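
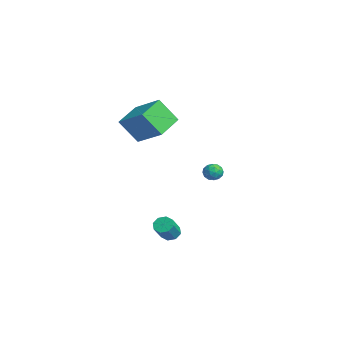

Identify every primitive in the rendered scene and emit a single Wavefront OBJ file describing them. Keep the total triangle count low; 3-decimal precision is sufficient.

v -2.762 1.058 2.756
v -3.137 0.017 4.3
v -1.164 2.041 3.806
v -1.539 1 5.35
v -1.541 -0.28 2.15
v -1.916 -1.321 3.694
v 0.057 0.703 3.2
v -0.318 -0.338 4.744
v -0.536 3.583 0.17
v -0.209 4.117 0.35
v 0.069 3.503 -0.69
v 0.396 4.037 -0.51
v 0.459 3.486 -0.168
v 0.085 3.535 0.364
v -0.225 4.085 -0.704
v -0.599 4.134 -0.172
v -0.017 4.427 -0.19
v 0.406 4.057 0.141
v -0.546 3.563 -0.481
v -0.123 3.193 -0.15
v -0.425 3.857 0.336
v 0.285 3.763 -0.676
v 0.322 3.439 -0.475
v 0.515 3.753 -0.369
v -0.253 3.515 0.344
v -0.061 3.829 0.45
v 0.332 3.458 0.145
v -0.079 3.791 -0.79
v 0.113 4.105 -0.684
v -0.655 3.867 0.029
v -0.462 4.181 0.135
v -0.472 4.162 -0.485
v -0.12 4.353 0.124
v 0.235 4.307 -0.382
v -0.13 4.334 -0.495
v -0.349 4.363 -0.183
v 0.128 4.136 0.319
v 0.483 4.089 -0.187
v 0.52 3.765 0.014
v 0.301 3.794 0.327
v 0.241 4.318 0.001
v -0.623 3.531 -0.153
v -0.268 3.484 -0.659
v -0.441 3.826 -0.667
v -0.66 3.855 -0.354
v -0.375 3.313 0.042
v -0.02 3.267 -0.464
v 0.209 3.257 -0.157
v -0.01 3.286 0.155
v -0.381 3.302 -0.341
v 1.894 0.699 -3.817
v 2.419 0.857 -4.127
v 3.251 0.198 -3.053
v 2.726 0.041 -2.743
v 2.282 1.196 -3.813
v 3.114 0.537 -2.739
v 1.918 1.244 -3.501
v 2.749 0.585 -2.427
v 1.539 0.973 -3.374
v 2.371 0.314 -2.3
v 1.369 0.542 -3.507
v 2.201 -0.117 -2.433
v 1.506 0.203 -3.821
v 2.338 -0.456 -2.747
v 1.871 0.155 -4.133
v 2.702 -0.504 -3.059
v 2.249 0.426 -4.26
v 3.081 -0.233 -3.186
f 2 4 1
f 5 2 1
f 1 4 3
f 3 5 1
f 2 8 4
f 6 2 5
f 6 8 2
f 4 8 3
f 7 5 3
f 3 8 7
f 7 6 5
f 8 6 7
f 9 46 25
f 46 20 49
f 25 49 14
f 46 49 25
f 9 25 21
f 25 14 26
f 21 26 10
f 25 26 21
f 9 21 30
f 21 10 31
f 30 31 16
f 21 31 30
f 9 30 42
f 30 16 45
f 42 45 19
f 30 45 42
f 9 42 46
f 42 19 50
f 46 50 20
f 42 50 46
f 10 26 37
f 26 14 40
f 37 40 18
f 26 40 37
f 14 49 27
f 49 20 48
f 27 48 13
f 49 48 27
f 20 50 47
f 50 19 43
f 47 43 11
f 50 43 47
f 19 45 44
f 45 16 32
f 44 32 15
f 45 32 44
f 16 31 36
f 31 10 33
f 36 33 17
f 31 33 36
f 12 38 24
f 38 18 39
f 24 39 13
f 38 39 24
f 12 24 22
f 24 13 23
f 22 23 11
f 24 23 22
f 12 22 29
f 22 11 28
f 29 28 15
f 22 28 29
f 12 29 34
f 29 15 35
f 34 35 17
f 29 35 34
f 12 34 38
f 34 17 41
f 38 41 18
f 34 41 38
f 13 39 27
f 39 18 40
f 27 40 14
f 39 40 27
f 11 23 47
f 23 13 48
f 47 48 20
f 23 48 47
f 15 28 44
f 28 11 43
f 44 43 19
f 28 43 44
f 17 35 36
f 35 15 32
f 36 32 16
f 35 32 36
f 18 41 37
f 41 17 33
f 37 33 10
f 41 33 37
f 52 51 55
f 52 55 53
f 53 55 56
f 53 56 54
f 55 51 57
f 55 57 56
f 56 57 58
f 56 58 54
f 57 51 59
f 57 59 58
f 58 59 60
f 58 60 54
f 59 51 61
f 59 61 60
f 60 61 62
f 60 62 54
f 61 51 63
f 61 63 62
f 62 63 64
f 62 64 54
f 63 51 65
f 63 65 64
f 64 65 66
f 64 66 54
f 65 51 67
f 65 67 66
f 66 67 68
f 66 68 54
f 67 51 52
f 67 52 68
f 68 52 53
f 68 53 54



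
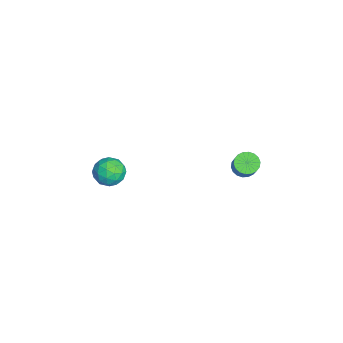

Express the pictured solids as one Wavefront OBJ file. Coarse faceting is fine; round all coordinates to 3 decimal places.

v -1.472 3.653 -2.999
v -0.907 3.544 -3.433
v 0.016 3.638 -2.254
v -0.548 3.747 -1.821
v -0.938 3.863 -3.434
v -0.014 3.957 -2.256
v -1.074 4.14 -3.35
v -0.151 4.234 -2.171
v -1.289 4.321 -3.196
v -0.366 4.415 -2.017
v -1.54 4.37 -3.003
v -0.617 4.464 -1.824
v -1.778 4.277 -2.809
v -0.854 4.37 -1.63
v -1.955 4.06 -2.653
v -1.032 4.153 -1.475
v -2.036 3.762 -2.566
v -1.113 3.856 -1.387
v -2.006 3.443 -2.564
v -1.082 3.537 -1.386
v -1.869 3.166 -2.649
v -0.946 3.26 -1.47
v -1.654 2.985 -2.803
v -0.731 3.079 -1.624
v -1.403 2.936 -2.996
v -0.48 3.03 -1.817
v -1.166 3.03 -3.19
v -0.242 3.123 -2.011
v -0.988 3.247 -3.345
v -0.065 3.34 -2.167
v -1.35 -3.147 -2.441
v -0.781 -3.136 -3.236
v -0.359 -4.164 -1.744
v 0.21 -4.153 -2.539
v 0.146 -3.358 -1.973
v -0.467 -2.73 -2.404
v -0.673 -4.57 -2.576
v -1.286 -3.942 -3.007
v -0.362 -4.016 -3.319
v 0.144 -3.267 -2.947
v -1.284 -4.033 -2.033
v -0.778 -3.284 -1.661
v -1.153 -3.052 -2.9
v 0.013 -4.248 -2.08
v -0.025 -3.78 -1.748
v 0.31 -3.774 -2.215
v -0.968 -2.813 -2.411
v -0.633 -2.807 -2.878
v -0.088 -2.938 -2.136
v -0.507 -4.493 -2.102
v -0.172 -4.487 -2.569
v -1.45 -3.526 -2.765
v -1.115 -3.52 -3.232
v -1.052 -4.362 -2.844
v -0.572 -3.563 -3.416
v 0.011 -4.161 -3.006
v -0.509 -4.406 -3.028
v -0.869 -4.037 -3.281
v -0.274 -3.123 -3.197
v 0.308 -3.721 -2.787
v 0.271 -3.254 -2.455
v -0.09 -2.884 -2.708
v -0.028 -3.64 -3.246
v -1.448 -3.579 -2.193
v -0.866 -4.177 -1.783
v -1.05 -4.416 -2.272
v -1.411 -4.046 -2.525
v -1.151 -3.139 -1.974
v -0.568 -3.737 -1.564
v -0.271 -3.263 -1.699
v -0.631 -2.894 -1.952
v -1.112 -3.66 -1.734
f 2 1 5
f 2 5 3
f 3 5 6
f 3 6 4
f 5 1 7
f 5 7 6
f 6 7 8
f 6 8 4
f 7 1 9
f 7 9 8
f 8 9 10
f 8 10 4
f 9 1 11
f 9 11 10
f 10 11 12
f 10 12 4
f 11 1 13
f 11 13 12
f 12 13 14
f 12 14 4
f 13 1 15
f 13 15 14
f 14 15 16
f 14 16 4
f 15 1 17
f 15 17 16
f 16 17 18
f 16 18 4
f 17 1 19
f 17 19 18
f 18 19 20
f 18 20 4
f 19 1 21
f 19 21 20
f 20 21 22
f 20 22 4
f 21 1 23
f 21 23 22
f 22 23 24
f 22 24 4
f 23 1 25
f 23 25 24
f 24 25 26
f 24 26 4
f 25 1 27
f 25 27 26
f 26 27 28
f 26 28 4
f 27 1 29
f 27 29 28
f 28 29 30
f 28 30 4
f 29 1 2
f 29 2 30
f 30 2 3
f 30 3 4
f 31 68 47
f 68 42 71
f 47 71 36
f 68 71 47
f 31 47 43
f 47 36 48
f 43 48 32
f 47 48 43
f 31 43 52
f 43 32 53
f 52 53 38
f 43 53 52
f 31 52 64
f 52 38 67
f 64 67 41
f 52 67 64
f 31 64 68
f 64 41 72
f 68 72 42
f 64 72 68
f 32 48 59
f 48 36 62
f 59 62 40
f 48 62 59
f 36 71 49
f 71 42 70
f 49 70 35
f 71 70 49
f 42 72 69
f 72 41 65
f 69 65 33
f 72 65 69
f 41 67 66
f 67 38 54
f 66 54 37
f 67 54 66
f 38 53 58
f 53 32 55
f 58 55 39
f 53 55 58
f 34 60 46
f 60 40 61
f 46 61 35
f 60 61 46
f 34 46 44
f 46 35 45
f 44 45 33
f 46 45 44
f 34 44 51
f 44 33 50
f 51 50 37
f 44 50 51
f 34 51 56
f 51 37 57
f 56 57 39
f 51 57 56
f 34 56 60
f 56 39 63
f 60 63 40
f 56 63 60
f 35 61 49
f 61 40 62
f 49 62 36
f 61 62 49
f 33 45 69
f 45 35 70
f 69 70 42
f 45 70 69
f 37 50 66
f 50 33 65
f 66 65 41
f 50 65 66
f 39 57 58
f 57 37 54
f 58 54 38
f 57 54 58
f 40 63 59
f 63 39 55
f 59 55 32
f 63 55 59



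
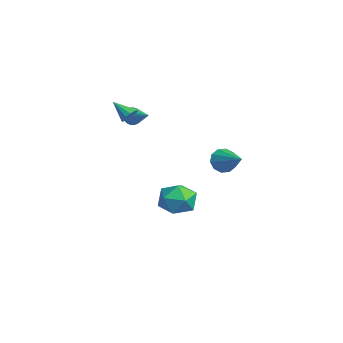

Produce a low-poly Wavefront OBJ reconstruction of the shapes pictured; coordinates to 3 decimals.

v 1.79 1.816 0.422
v 2.165 1.57 -0.289
v 3.47 2.304 1.138
v 2.04 2.072 -0.338
v 1.819 2.476 -0.097
v 1.588 2.627 0.343
v 1.434 2.469 0.812
v 1.416 2.061 1.133
v 1.541 1.559 1.182
v 1.761 1.156 0.941
v 1.992 1.004 0.502
v 2.146 1.163 0.032
v -0.585 -2.726 3.302
v -0.273 -3.194 3.162
v -1.335 -3.474 4.138
v -0.124 -3.058 3.419
v -0.121 -2.816 3.638
v -0.265 -2.545 3.751
v -0.511 -2.332 3.721
v -0.78 -2.243 3.559
v -0.987 -2.308 3.314
v -1.067 -2.506 3.066
v -0.993 -2.773 2.893
v -0.79 -3.025 2.85
v -0.521 -3.182 2.95
v -2.345 -2.161 2.603
v -2.066 -2.359 2.074
v -1.035 -1.579 3.077
v -2.148 -2.12 2.006
v -2.264 -1.887 2.042
v -2.394 -1.703 2.174
v -2.516 -1.597 2.381
v -2.608 -1.589 2.626
v -2.654 -1.68 2.867
v -2.648 -1.855 3.063
v -2.588 -2.082 3.179
v -2.487 -2.323 3.195
v -2.361 -2.536 3.11
v -2.233 -2.684 2.936
v -2.123 -2.742 2.705
v -2.053 -2.7 2.457
v -2.032 -2.564 2.233
v -1.377 1.225 -3.233
v -0.511 0.35 -3.388
v -2.749 0.01 -4.052
v -1.883 -0.865 -4.207
v -2.267 -0.567 -3.065
v -1.419 0.184 -2.559
v -1.841 0.176 -4.881
v -0.993 0.927 -4.375
v -0.797 -0.298 -4.406
v -1.061 -0.757 -3.284
v -2.199 1.117 -4.156
v -2.463 0.658 -3.034
f 2 1 4
f 2 4 3
f 4 1 5
f 4 5 3
f 5 1 6
f 5 6 3
f 6 1 7
f 6 7 3
f 7 1 8
f 7 8 3
f 8 1 9
f 8 9 3
f 9 1 10
f 9 10 3
f 10 1 11
f 10 11 3
f 11 1 12
f 11 12 3
f 12 1 2
f 12 2 3
f 14 13 16
f 14 16 15
f 16 13 17
f 16 17 15
f 17 13 18
f 17 18 15
f 18 13 19
f 18 19 15
f 19 13 20
f 19 20 15
f 20 13 21
f 20 21 15
f 21 13 22
f 21 22 15
f 22 13 23
f 22 23 15
f 23 13 24
f 23 24 15
f 24 13 25
f 24 25 15
f 25 13 14
f 25 14 15
f 27 26 29
f 27 29 28
f 29 26 30
f 29 30 28
f 30 26 31
f 30 31 28
f 31 26 32
f 31 32 28
f 32 26 33
f 32 33 28
f 33 26 34
f 33 34 28
f 34 26 35
f 34 35 28
f 35 26 36
f 35 36 28
f 36 26 37
f 36 37 28
f 37 26 38
f 37 38 28
f 38 26 39
f 38 39 28
f 39 26 40
f 39 40 28
f 40 26 41
f 40 41 28
f 41 26 42
f 41 42 28
f 42 26 27
f 42 27 28
f 43 54 48
f 43 48 44
f 43 44 50
f 43 50 53
f 43 53 54
f 44 48 52
f 48 54 47
f 54 53 45
f 53 50 49
f 50 44 51
f 46 52 47
f 46 47 45
f 46 45 49
f 46 49 51
f 46 51 52
f 47 52 48
f 45 47 54
f 49 45 53
f 51 49 50
f 52 51 44



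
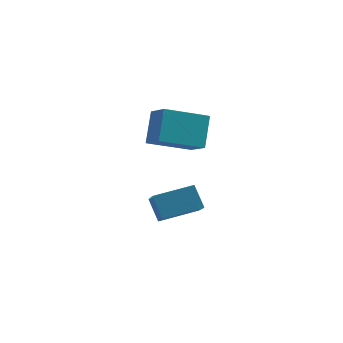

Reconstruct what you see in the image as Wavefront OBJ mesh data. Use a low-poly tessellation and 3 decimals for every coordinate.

v -2.012 -1.163 3.705
v -2.079 -0.365 4.949
v -2.745 -0.436 3.199
v -2.812 0.362 4.443
v -0.628 -0.162 3.137
v -0.695 0.636 4.381
v -1.361 0.565 2.631
v -1.428 1.363 3.875
v -3.005 0.603 -0.155
v -2.307 -1.013 0.855
v -1.702 1.408 0.232
v -1.003 -0.208 1.242
v -2.517 0.248 -1.062
v -1.818 -1.368 -0.052
v -1.213 1.053 -0.675
v -0.515 -0.563 0.335
f 2 4 1
f 5 2 1
f 1 4 3
f 3 5 1
f 2 8 4
f 6 2 5
f 6 8 2
f 4 8 3
f 7 5 3
f 3 8 7
f 7 6 5
f 8 6 7
f 10 12 9
f 13 10 9
f 9 12 11
f 11 13 9
f 10 16 12
f 14 10 13
f 14 16 10
f 12 16 11
f 15 13 11
f 11 16 15
f 15 14 13
f 16 14 15



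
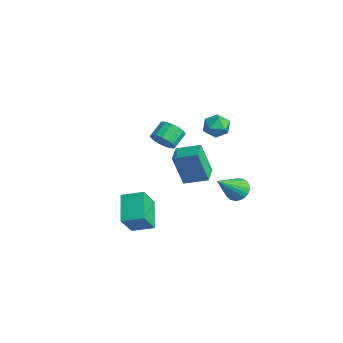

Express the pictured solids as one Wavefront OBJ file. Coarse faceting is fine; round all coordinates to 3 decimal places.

v 3.099 -0.899 -1.494
v 2.766 -1.404 0.391
v 2.15 -0.215 -1.478
v 1.817 -0.719 0.407
v 3.883 0.179 -1.067
v 3.55 -0.325 0.818
v 2.934 0.864 -1.051
v 2.601 0.359 0.834
v 2.594 2.576 -3.36
v 3.341 2.636 -3.536
v 3.046 1.084 -1.94
v 3.311 2.85 -3.301
v 3.157 3.018 -3.076
v 2.905 3.109 -2.9
v 2.6 3.108 -2.804
v 2.293 3.015 -2.804
v 2.039 2.847 -2.9
v 1.881 2.631 -3.076
v 1.845 2.406 -3.301
v 1.94 2.211 -3.537
v 2.147 2.078 -3.742
v 2.432 2.032 -3.881
v 2.745 2.08 -3.93
v 3.031 2.214 -3.88
v 3.242 2.41 -3.741
v 3.224 -3.96 -4.177
v 3.673 -4.769 -2.871
v 1.784 -3.291 -3.267
v 2.232 -4.1 -1.962
v 3.928 -2.96 -3.798
v 4.376 -3.769 -2.493
v 2.487 -2.291 -2.889
v 2.936 -3.1 -1.583
v -0.885 -0.195 -0.8
v -0.273 0.273 -1.016
v -0.703 1.103 -0.437
v -1.315 0.635 -0.22
v -0.56 0.329 -1.309
v -0.99 1.159 -0.73
v -0.934 0.244 -1.466
v -1.364 1.075 -0.887
v -1.295 0.042 -1.444
v -1.725 0.873 -0.865
v -1.546 -0.223 -1.25
v -1.976 0.607 -0.67
v -1.62 -0.482 -0.935
v -2.05 0.349 -0.355
v -1.497 -0.663 -0.583
v -1.927 0.167 -0.004
v -1.21 -0.719 -0.29
v -1.64 0.111 0.289
v -0.836 -0.635 -0.133
v -1.266 0.196 0.446
v -0.475 -0.433 -0.155
v -0.905 0.398 0.424
v -0.224 -0.167 -0.35
v -0.654 0.663 0.23
v -0.15 0.091 -0.665
v -0.58 0.922 -0.085
v -2.047 4.1 -1.231
v -1.233 3.982 -1.487
v -1.987 2.918 -0.493
v -1.173 2.8 -0.749
v -1.366 3.442 -0.207
v -1.403 4.173 -0.663
v -1.817 2.727 -1.317
v -1.854 3.458 -1.773
v -1.09 3.133 -1.54
v -0.811 3.575 -0.854
v -2.409 3.325 -1.126
v -2.13 3.767 -0.44
f 2 4 1
f 5 2 1
f 1 4 3
f 3 5 1
f 2 8 4
f 6 2 5
f 6 8 2
f 4 8 3
f 7 5 3
f 3 8 7
f 7 6 5
f 8 6 7
f 10 9 12
f 10 12 11
f 12 9 13
f 12 13 11
f 13 9 14
f 13 14 11
f 14 9 15
f 14 15 11
f 15 9 16
f 15 16 11
f 16 9 17
f 16 17 11
f 17 9 18
f 17 18 11
f 18 9 19
f 18 19 11
f 19 9 20
f 19 20 11
f 20 9 21
f 20 21 11
f 21 9 22
f 21 22 11
f 22 9 23
f 22 23 11
f 23 9 24
f 23 24 11
f 24 9 25
f 24 25 11
f 25 9 10
f 25 10 11
f 27 29 26
f 30 27 26
f 26 29 28
f 28 30 26
f 27 33 29
f 31 27 30
f 31 33 27
f 29 33 28
f 32 30 28
f 28 33 32
f 32 31 30
f 33 31 32
f 35 34 38
f 35 38 36
f 36 38 39
f 36 39 37
f 38 34 40
f 38 40 39
f 39 40 41
f 39 41 37
f 40 34 42
f 40 42 41
f 41 42 43
f 41 43 37
f 42 34 44
f 42 44 43
f 43 44 45
f 43 45 37
f 44 34 46
f 44 46 45
f 45 46 47
f 45 47 37
f 46 34 48
f 46 48 47
f 47 48 49
f 47 49 37
f 48 34 50
f 48 50 49
f 49 50 51
f 49 51 37
f 50 34 52
f 50 52 51
f 51 52 53
f 51 53 37
f 52 34 54
f 52 54 53
f 53 54 55
f 53 55 37
f 54 34 56
f 54 56 55
f 55 56 57
f 55 57 37
f 56 34 58
f 56 58 57
f 57 58 59
f 57 59 37
f 58 34 35
f 58 35 59
f 59 35 36
f 59 36 37
f 60 71 65
f 60 65 61
f 60 61 67
f 60 67 70
f 60 70 71
f 61 65 69
f 65 71 64
f 71 70 62
f 70 67 66
f 67 61 68
f 63 69 64
f 63 64 62
f 63 62 66
f 63 66 68
f 63 68 69
f 64 69 65
f 62 64 71
f 66 62 70
f 68 66 67
f 69 68 61



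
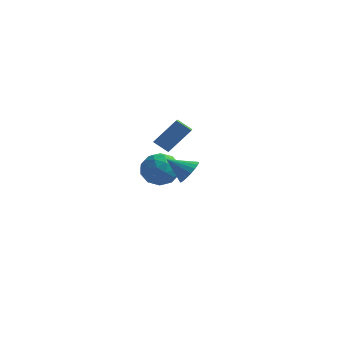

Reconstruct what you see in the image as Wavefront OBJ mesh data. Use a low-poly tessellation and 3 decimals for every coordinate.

v 3.203 -3.69 0.304
v 3.665 -3.755 0.916
v 2.137 -3.99 1.076
v 3.576 -3.424 0.922
v 3.414 -3.146 0.806
v 3.21 -2.976 0.59
v 3.004 -2.947 0.317
v 2.838 -3.065 0.042
v 2.744 -3.308 -0.182
v 2.741 -3.626 -0.309
v 2.83 -3.957 -0.315
v 2.992 -4.235 -0.198
v 3.196 -4.405 0.018
v 3.402 -4.434 0.291
v 3.568 -4.316 0.566
v 3.662 -4.073 0.789
v -1.006 3.028 -1.736
v -0.357 1.495 -1.107
v -1.814 2.932 -1.139
v -1.165 1.399 -0.509
v -0.135 3.941 -0.411
v 0.514 2.408 0.219
v -0.943 3.845 0.187
v -0.294 2.312 0.816
v -0.866 2.479 -1.944
v -0.065 2.244 -2.682
v -1.655 0.896 -2.298
v -0.854 0.661 -3.036
v -0.617 0.692 -1.947
v -0.129 1.67 -1.729
v -1.591 1.47 -3.251
v -1.103 2.448 -3.033
v -0.513 1.62 -3.49
v 0.089 1.14 -2.684
v -1.809 2 -2.296
v -1.207 1.52 -1.49
v -0.396 2.5 -2.282
v -1.324 0.64 -2.698
v -1.185 0.658 -2.058
v -0.714 0.52 -2.492
v -0.434 2.163 -1.722
v 0.037 2.025 -2.156
v -0.288 1.113 -1.724
v -1.757 1.115 -2.824
v -1.286 0.977 -3.258
v -1.006 2.62 -2.488
v -0.535 2.482 -2.922
v -1.432 2.027 -3.256
v -0.188 1.996 -3.191
v -0.652 1.066 -3.399
v -1.085 1.541 -3.525
v -0.798 2.115 -3.397
v 0.165 1.713 -2.717
v -0.299 0.783 -2.925
v -0.159 0.801 -2.285
v 0.127 1.376 -2.157
v -0.098 1.347 -3.192
v -1.421 2.357 -2.055
v -1.885 1.427 -2.263
v -1.847 1.764 -2.823
v -1.561 2.339 -2.695
v -1.068 2.074 -1.581
v -1.532 1.144 -1.789
v -0.922 1.025 -1.583
v -0.635 1.599 -1.455
v -1.622 1.793 -1.788
f 2 1 4
f 2 4 3
f 4 1 5
f 4 5 3
f 5 1 6
f 5 6 3
f 6 1 7
f 6 7 3
f 7 1 8
f 7 8 3
f 8 1 9
f 8 9 3
f 9 1 10
f 9 10 3
f 10 1 11
f 10 11 3
f 11 1 12
f 11 12 3
f 12 1 13
f 12 13 3
f 13 1 14
f 13 14 3
f 14 1 15
f 14 15 3
f 15 1 16
f 15 16 3
f 16 1 2
f 16 2 3
f 18 20 17
f 21 18 17
f 17 20 19
f 19 21 17
f 18 24 20
f 22 18 21
f 22 24 18
f 20 24 19
f 23 21 19
f 19 24 23
f 23 22 21
f 24 22 23
f 25 62 41
f 62 36 65
f 41 65 30
f 62 65 41
f 25 41 37
f 41 30 42
f 37 42 26
f 41 42 37
f 25 37 46
f 37 26 47
f 46 47 32
f 37 47 46
f 25 46 58
f 46 32 61
f 58 61 35
f 46 61 58
f 25 58 62
f 58 35 66
f 62 66 36
f 58 66 62
f 26 42 53
f 42 30 56
f 53 56 34
f 42 56 53
f 30 65 43
f 65 36 64
f 43 64 29
f 65 64 43
f 36 66 63
f 66 35 59
f 63 59 27
f 66 59 63
f 35 61 60
f 61 32 48
f 60 48 31
f 61 48 60
f 32 47 52
f 47 26 49
f 52 49 33
f 47 49 52
f 28 54 40
f 54 34 55
f 40 55 29
f 54 55 40
f 28 40 38
f 40 29 39
f 38 39 27
f 40 39 38
f 28 38 45
f 38 27 44
f 45 44 31
f 38 44 45
f 28 45 50
f 45 31 51
f 50 51 33
f 45 51 50
f 28 50 54
f 50 33 57
f 54 57 34
f 50 57 54
f 29 55 43
f 55 34 56
f 43 56 30
f 55 56 43
f 27 39 63
f 39 29 64
f 63 64 36
f 39 64 63
f 31 44 60
f 44 27 59
f 60 59 35
f 44 59 60
f 33 51 52
f 51 31 48
f 52 48 32
f 51 48 52
f 34 57 53
f 57 33 49
f 53 49 26
f 57 49 53



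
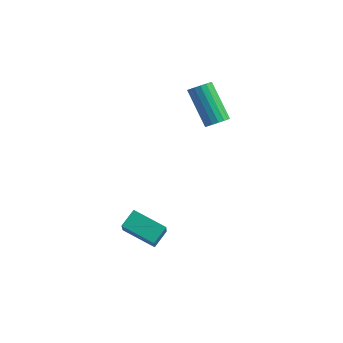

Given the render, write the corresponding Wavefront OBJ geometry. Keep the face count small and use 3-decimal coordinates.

v 3.726 1.091 0.279
v 4.134 1.488 0.469
v 2.782 2.146 1.992
v 2.374 1.749 1.801
v 3.983 1.633 0.272
v 2.631 2.291 1.795
v 3.773 1.654 0.077
v 2.421 2.312 1.6
v 3.553 1.546 -0.072
v 2.201 2.204 1.451
v 3.372 1.334 -0.141
v 2.02 1.992 1.382
v 3.272 1.066 -0.113
v 1.92 1.724 1.41
v 3.276 0.804 0.004
v 1.925 1.462 1.527
v 3.384 0.608 0.184
v 2.032 1.265 1.707
v 3.569 0.522 0.385
v 2.217 1.18 1.908
v 3.791 0.567 0.563
v 2.439 1.224 2.086
v 3.997 0.732 0.675
v 2.646 1.389 2.198
v 4.142 0.979 0.696
v 2.79 1.637 2.219
v 4.191 1.252 0.622
v 2.839 1.91 2.145
v 1.768 -3.719 -4.662
v 2.372 -4.701 -3.241
v 1.872 -2.897 -4.138
v 2.476 -3.879 -2.717
v 3.344 -3.561 -5.223
v 3.948 -4.543 -3.802
v 3.448 -2.739 -4.699
v 4.052 -3.721 -3.278
f 2 1 5
f 2 5 3
f 3 5 6
f 3 6 4
f 5 1 7
f 5 7 6
f 6 7 8
f 6 8 4
f 7 1 9
f 7 9 8
f 8 9 10
f 8 10 4
f 9 1 11
f 9 11 10
f 10 11 12
f 10 12 4
f 11 1 13
f 11 13 12
f 12 13 14
f 12 14 4
f 13 1 15
f 13 15 14
f 14 15 16
f 14 16 4
f 15 1 17
f 15 17 16
f 16 17 18
f 16 18 4
f 17 1 19
f 17 19 18
f 18 19 20
f 18 20 4
f 19 1 21
f 19 21 20
f 20 21 22
f 20 22 4
f 21 1 23
f 21 23 22
f 22 23 24
f 22 24 4
f 23 1 25
f 23 25 24
f 24 25 26
f 24 26 4
f 25 1 27
f 25 27 26
f 26 27 28
f 26 28 4
f 27 1 2
f 27 2 28
f 28 2 3
f 28 3 4
f 30 32 29
f 33 30 29
f 29 32 31
f 31 33 29
f 30 36 32
f 34 30 33
f 34 36 30
f 32 36 31
f 35 33 31
f 31 36 35
f 35 34 33
f 36 34 35



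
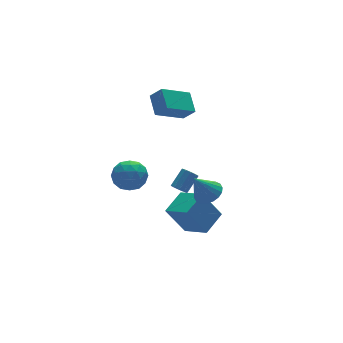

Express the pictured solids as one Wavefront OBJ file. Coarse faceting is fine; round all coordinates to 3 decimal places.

v -0.24 3.279 1.391
v 0.208 2.665 2.2
v 0.13 4.545 2.146
v 0.577 3.931 2.955
v 1.683 3.329 0.365
v 2.13 2.715 1.174
v 2.052 4.595 1.12
v 2.5 3.981 1.929
v -2.008 -2.536 -0.569
v -1.74 -2.981 -0.674
v -0.825 -2.63 0.164
v -1.092 -2.184 0.269
v -1.638 -2.75 -0.883
v -0.723 -2.398 -0.045
v -1.677 -2.437 -0.971
v -0.762 -2.086 -0.133
v -1.842 -2.162 -0.906
v -0.927 -1.81 -0.068
v -2.071 -2.029 -0.712
v -1.155 -1.678 0.126
v -2.275 -2.09 -0.464
v -1.36 -1.739 0.374
v -2.377 -2.322 -0.255
v -1.462 -1.97 0.583
v -2.338 -2.634 -0.167
v -1.423 -2.283 0.671
v -2.173 -2.91 -0.232
v -1.258 -2.558 0.606
v -1.945 -3.042 -0.426
v -1.029 -2.691 0.412
v -2.532 -1.915 -2.657
v -2.042 -3.465 -1.909
v -1.131 -1.21 -2.116
v -0.64 -2.76 -1.368
v -1.58 -2.46 -4.412
v -1.089 -4.01 -3.664
v -0.178 -1.755 -3.871
v 0.312 -3.305 -3.123
v -1.026 -4.03 -0.217
v -0.356 -4.416 0.201
v -1.914 -3.95 1.277
v -0.27 -4.035 0.232
v -0.334 -3.653 0.173
v -0.535 -3.346 0.038
v -0.834 -3.174 -0.149
v -1.171 -3.172 -0.349
v -1.479 -3.34 -0.523
v -1.697 -3.644 -0.636
v -1.783 -4.025 -0.667
v -1.719 -4.407 -0.608
v -1.518 -4.714 -0.472
v -1.219 -4.886 -0.286
v -0.882 -4.888 -0.086
v -0.574 -4.72 0.088
v -4.014 1.392 -1.955
v -3.239 2.179 -1.803
v -2.941 0.181 -1.157
v -2.166 0.968 -1.005
v -3.123 1.01 -0.434
v -3.786 1.758 -0.927
v -2.394 0.602 -2.033
v -3.057 1.35 -2.526
v -2.238 1.69 -1.851
v -2.688 1.943 -0.863
v -3.492 0.417 -2.097
v -3.942 0.67 -1.109
v -3.72 1.892 -1.949
v -2.46 0.468 -1.011
v -3.022 0.493 -0.676
v -2.566 0.955 -0.586
v -4.042 1.644 -1.434
v -3.586 2.107 -1.345
v -3.518 1.42 -0.54
v -2.594 0.253 -1.615
v -2.138 0.716 -1.526
v -3.614 1.405 -2.374
v -3.158 1.867 -2.284
v -2.662 0.94 -2.42
v -2.677 2.067 -1.888
v -2.046 1.355 -1.419
v -2.18 1.14 -2.023
v -2.57 1.58 -2.313
v -2.941 2.215 -1.307
v -2.311 1.504 -0.838
v -2.873 1.528 -0.503
v -3.263 1.968 -0.792
v -2.353 1.928 -1.335
v -3.869 0.856 -2.122
v -3.239 0.145 -1.653
v -2.917 0.392 -2.168
v -3.307 0.832 -2.457
v -4.134 1.005 -1.541
v -3.503 0.293 -1.072
v -3.61 0.78 -0.647
v -4 1.22 -0.937
v -3.827 0.432 -1.625
f 2 4 1
f 5 2 1
f 1 4 3
f 3 5 1
f 2 8 4
f 6 2 5
f 6 8 2
f 4 8 3
f 7 5 3
f 3 8 7
f 7 6 5
f 8 6 7
f 10 9 13
f 10 13 11
f 11 13 14
f 11 14 12
f 13 9 15
f 13 15 14
f 14 15 16
f 14 16 12
f 15 9 17
f 15 17 16
f 16 17 18
f 16 18 12
f 17 9 19
f 17 19 18
f 18 19 20
f 18 20 12
f 19 9 21
f 19 21 20
f 20 21 22
f 20 22 12
f 21 9 23
f 21 23 22
f 22 23 24
f 22 24 12
f 23 9 25
f 23 25 24
f 24 25 26
f 24 26 12
f 25 9 27
f 25 27 26
f 26 27 28
f 26 28 12
f 27 9 29
f 27 29 28
f 28 29 30
f 28 30 12
f 29 9 10
f 29 10 30
f 30 10 11
f 30 11 12
f 32 34 31
f 35 32 31
f 31 34 33
f 33 35 31
f 32 38 34
f 36 32 35
f 36 38 32
f 34 38 33
f 37 35 33
f 33 38 37
f 37 36 35
f 38 36 37
f 40 39 42
f 40 42 41
f 42 39 43
f 42 43 41
f 43 39 44
f 43 44 41
f 44 39 45
f 44 45 41
f 45 39 46
f 45 46 41
f 46 39 47
f 46 47 41
f 47 39 48
f 47 48 41
f 48 39 49
f 48 49 41
f 49 39 50
f 49 50 41
f 50 39 51
f 50 51 41
f 51 39 52
f 51 52 41
f 52 39 53
f 52 53 41
f 53 39 54
f 53 54 41
f 54 39 40
f 54 40 41
f 55 92 71
f 92 66 95
f 71 95 60
f 92 95 71
f 55 71 67
f 71 60 72
f 67 72 56
f 71 72 67
f 55 67 76
f 67 56 77
f 76 77 62
f 67 77 76
f 55 76 88
f 76 62 91
f 88 91 65
f 76 91 88
f 55 88 92
f 88 65 96
f 92 96 66
f 88 96 92
f 56 72 83
f 72 60 86
f 83 86 64
f 72 86 83
f 60 95 73
f 95 66 94
f 73 94 59
f 95 94 73
f 66 96 93
f 96 65 89
f 93 89 57
f 96 89 93
f 65 91 90
f 91 62 78
f 90 78 61
f 91 78 90
f 62 77 82
f 77 56 79
f 82 79 63
f 77 79 82
f 58 84 70
f 84 64 85
f 70 85 59
f 84 85 70
f 58 70 68
f 70 59 69
f 68 69 57
f 70 69 68
f 58 68 75
f 68 57 74
f 75 74 61
f 68 74 75
f 58 75 80
f 75 61 81
f 80 81 63
f 75 81 80
f 58 80 84
f 80 63 87
f 84 87 64
f 80 87 84
f 59 85 73
f 85 64 86
f 73 86 60
f 85 86 73
f 57 69 93
f 69 59 94
f 93 94 66
f 69 94 93
f 61 74 90
f 74 57 89
f 90 89 65
f 74 89 90
f 63 81 82
f 81 61 78
f 82 78 62
f 81 78 82
f 64 87 83
f 87 63 79
f 83 79 56
f 87 79 83



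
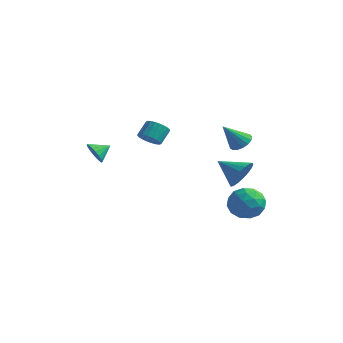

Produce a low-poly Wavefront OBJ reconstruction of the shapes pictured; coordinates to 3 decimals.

v 3.904 3.243 0.754
v 4.45 2.865 1.594
v 2.416 2.897 1.566
v 4.4 3.327 1.699
v 4.252 3.772 1.617
v 4.035 4.112 1.364
v 3.792 4.28 0.991
v 3.572 4.243 0.57
v 3.417 4.007 0.186
v 3.359 3.621 -0.085
v 3.409 3.159 -0.19
v 3.557 2.714 -0.108
v 3.773 2.373 0.144
v 4.016 2.205 0.518
v 4.237 2.242 0.938
v 4.391 2.478 1.322
v 3.631 3.469 3.182
v 4.359 3.224 3.239
v 3.169 2.411 4.538
v 4.346 3.517 3.463
v 4.169 3.798 3.623
v 3.87 4.004 3.681
v 3.515 4.088 3.626
v 3.187 4.029 3.469
v 2.96 3.842 3.246
v 2.887 3.57 3.008
v 2.985 3.274 2.811
v 3.23 3.023 2.698
v 3.567 2.874 2.697
v 3.919 2.862 2.807
v 4.204 2.988 3.002
v 2.817 3.824 -1.671
v 3.571 4.101 -2.56
v 4.309 3.199 -0.6
v 5.063 3.476 -1.489
v 4.509 4.347 -0.88
v 3.587 4.733 -1.542
v 4.293 2.567 -1.618
v 3.371 2.953 -2.28
v 4.483 3.324 -2.528
v 4.617 4.424 -2.071
v 3.263 2.876 -1.089
v 3.397 3.976 -0.632
v 3.063 4.018 -2.209
v 4.817 3.282 -0.951
v 4.491 3.794 -0.593
v 4.935 3.957 -1.115
v 3.073 4.389 -1.611
v 3.516 4.552 -2.133
v 4.067 4.696 -1.146
v 4.364 2.748 -1.027
v 4.807 2.911 -1.549
v 2.945 3.343 -2.045
v 3.389 3.506 -2.567
v 3.813 2.604 -2.014
v 4.043 3.724 -2.713
v 4.919 3.356 -2.084
v 4.467 2.822 -2.16
v 3.925 3.049 -2.548
v 4.121 4.37 -2.445
v 4.998 4.003 -1.816
v 4.673 4.515 -1.457
v 4.131 4.742 -1.846
v 4.657 3.914 -2.426
v 2.882 3.297 -1.344
v 3.759 2.93 -0.715
v 3.749 2.558 -1.314
v 3.207 2.785 -1.703
v 2.961 3.944 -1.076
v 3.837 3.576 -0.447
v 3.955 4.251 -0.612
v 3.413 4.478 -1
v 3.223 3.386 -0.734
v -3.776 -0.711 1.706
v -3.23 -1.196 2.079
v -3.344 0.151 2.194
v -3.06 -1.105 1.769
v -3.032 -0.937 1.446
v -3.151 -0.723 1.175
v -3.394 -0.508 1.009
v -3.713 -0.332 0.982
v -4.044 -0.232 1.097
v -4.322 -0.226 1.333
v -4.492 -0.316 1.643
v -4.52 -0.485 1.966
v -4.401 -0.698 2.237
v -4.158 -0.914 2.403
v -3.839 -1.089 2.431
v -3.508 -1.19 2.315
v -1.602 1.577 2.714
v -1.01 1.22 3.054
v -1.027 2.007 3.907
v -1.618 2.363 3.566
v -0.855 1.446 2.849
v -0.871 2.233 3.701
v -0.848 1.698 2.616
v -0.864 2.485 3.469
v -0.99 1.926 2.403
v -1.006 2.713 3.256
v -1.253 2.084 2.252
v -1.27 2.871 3.104
v -1.585 2.142 2.192
v -1.602 2.929 3.044
v -1.921 2.088 2.235
v -1.938 2.875 3.087
v -2.193 1.933 2.373
v -2.21 2.72 3.226
v -2.349 1.707 2.579
v -2.365 2.494 3.431
v -2.356 1.455 2.811
v -2.372 2.242 3.664
v -2.214 1.227 3.024
v -2.23 2.014 3.877
v -1.95 1.069 3.176
v -1.967 1.856 4.028
v -1.618 1.011 3.236
v -1.635 1.798 4.088
v -1.282 1.065 3.193
v -1.299 1.852 4.045
f 2 1 4
f 2 4 3
f 4 1 5
f 4 5 3
f 5 1 6
f 5 6 3
f 6 1 7
f 6 7 3
f 7 1 8
f 7 8 3
f 8 1 9
f 8 9 3
f 9 1 10
f 9 10 3
f 10 1 11
f 10 11 3
f 11 1 12
f 11 12 3
f 12 1 13
f 12 13 3
f 13 1 14
f 13 14 3
f 14 1 15
f 14 15 3
f 15 1 16
f 15 16 3
f 16 1 2
f 16 2 3
f 18 17 20
f 18 20 19
f 20 17 21
f 20 21 19
f 21 17 22
f 21 22 19
f 22 17 23
f 22 23 19
f 23 17 24
f 23 24 19
f 24 17 25
f 24 25 19
f 25 17 26
f 25 26 19
f 26 17 27
f 26 27 19
f 27 17 28
f 27 28 19
f 28 17 29
f 28 29 19
f 29 17 30
f 29 30 19
f 30 17 31
f 30 31 19
f 31 17 18
f 31 18 19
f 32 69 48
f 69 43 72
f 48 72 37
f 69 72 48
f 32 48 44
f 48 37 49
f 44 49 33
f 48 49 44
f 32 44 53
f 44 33 54
f 53 54 39
f 44 54 53
f 32 53 65
f 53 39 68
f 65 68 42
f 53 68 65
f 32 65 69
f 65 42 73
f 69 73 43
f 65 73 69
f 33 49 60
f 49 37 63
f 60 63 41
f 49 63 60
f 37 72 50
f 72 43 71
f 50 71 36
f 72 71 50
f 43 73 70
f 73 42 66
f 70 66 34
f 73 66 70
f 42 68 67
f 68 39 55
f 67 55 38
f 68 55 67
f 39 54 59
f 54 33 56
f 59 56 40
f 54 56 59
f 35 61 47
f 61 41 62
f 47 62 36
f 61 62 47
f 35 47 45
f 47 36 46
f 45 46 34
f 47 46 45
f 35 45 52
f 45 34 51
f 52 51 38
f 45 51 52
f 35 52 57
f 52 38 58
f 57 58 40
f 52 58 57
f 35 57 61
f 57 40 64
f 61 64 41
f 57 64 61
f 36 62 50
f 62 41 63
f 50 63 37
f 62 63 50
f 34 46 70
f 46 36 71
f 70 71 43
f 46 71 70
f 38 51 67
f 51 34 66
f 67 66 42
f 51 66 67
f 40 58 59
f 58 38 55
f 59 55 39
f 58 55 59
f 41 64 60
f 64 40 56
f 60 56 33
f 64 56 60
f 75 74 77
f 75 77 76
f 77 74 78
f 77 78 76
f 78 74 79
f 78 79 76
f 79 74 80
f 79 80 76
f 80 74 81
f 80 81 76
f 81 74 82
f 81 82 76
f 82 74 83
f 82 83 76
f 83 74 84
f 83 84 76
f 84 74 85
f 84 85 76
f 85 74 86
f 85 86 76
f 86 74 87
f 86 87 76
f 87 74 88
f 87 88 76
f 88 74 89
f 88 89 76
f 89 74 75
f 89 75 76
f 91 90 94
f 91 94 92
f 92 94 95
f 92 95 93
f 94 90 96
f 94 96 95
f 95 96 97
f 95 97 93
f 96 90 98
f 96 98 97
f 97 98 99
f 97 99 93
f 98 90 100
f 98 100 99
f 99 100 101
f 99 101 93
f 100 90 102
f 100 102 101
f 101 102 103
f 101 103 93
f 102 90 104
f 102 104 103
f 103 104 105
f 103 105 93
f 104 90 106
f 104 106 105
f 105 106 107
f 105 107 93
f 106 90 108
f 106 108 107
f 107 108 109
f 107 109 93
f 108 90 110
f 108 110 109
f 109 110 111
f 109 111 93
f 110 90 112
f 110 112 111
f 111 112 113
f 111 113 93
f 112 90 114
f 112 114 113
f 113 114 115
f 113 115 93
f 114 90 116
f 114 116 115
f 115 116 117
f 115 117 93
f 116 90 118
f 116 118 117
f 117 118 119
f 117 119 93
f 118 90 91
f 118 91 119
f 119 91 92
f 119 92 93



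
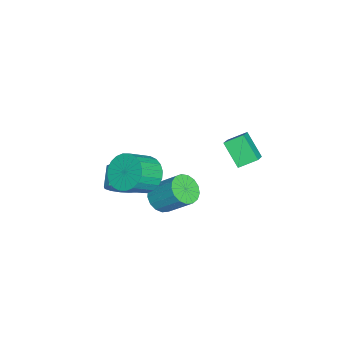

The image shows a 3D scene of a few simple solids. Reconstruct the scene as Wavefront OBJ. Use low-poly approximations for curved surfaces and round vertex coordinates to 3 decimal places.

v -0.431 -0.944 -1.26
v 0.046 -1.514 -0.848
v 0.409 -0.286 0.432
v -0.069 0.284 0.02
v 0.308 -1.331 -1.098
v 0.671 -0.103 0.181
v 0.401 -1.058 -1.386
v 0.764 0.17 -0.107
v 0.304 -0.76 -1.645
v 0.666 0.468 -0.366
v 0.038 -0.504 -1.815
v 0.4 0.724 -0.536
v -0.336 -0.348 -1.858
v 0.027 0.88 -0.579
v -0.731 -0.329 -1.764
v -0.369 0.899 -0.485
v -1.058 -0.451 -1.555
v -0.695 0.777 -0.276
v -1.241 -0.686 -1.278
v -0.878 0.542 0.002
v -1.239 -0.98 -0.996
v -0.876 0.248 0.283
v -1.051 -1.265 -0.775
v -0.689 -0.038 0.504
v -0.722 -1.477 -0.665
v -0.359 -0.249 0.614
v -0.326 -1.567 -0.691
v 0.037 -0.339 0.588
v 1.258 -1.339 2.161
v 1.941 -1.435 1.424
v 2.846 -2.197 2.362
v 2.162 -2.101 3.099
v 2.055 -1.096 1.59
v 2.959 -1.858 2.528
v 2.046 -0.794 1.843
v 2.951 -1.556 2.781
v 1.918 -0.575 2.144
v 2.823 -1.337 3.083
v 1.689 -0.472 2.448
v 2.594 -1.234 3.387
v 1.395 -0.501 2.708
v 2.3 -1.263 3.647
v 1.079 -0.658 2.885
v 1.984 -1.42 3.824
v 0.791 -0.918 2.951
v 1.696 -1.68 3.89
v 0.574 -1.243 2.898
v 1.479 -2.005 3.836
v 0.461 -1.582 2.732
v 1.365 -2.344 3.67
v 0.469 -1.884 2.479
v 1.374 -2.646 3.417
v 0.597 -2.103 2.177
v 1.502 -2.865 3.116
v 0.826 -2.206 1.873
v 1.731 -2.968 2.812
v 1.12 -2.177 1.613
v 2.025 -2.939 2.552
v 1.436 -2.02 1.436
v 2.341 -2.782 2.375
v 1.724 -1.76 1.37
v 2.629 -2.522 2.309
v -3.789 1.434 0.22
v -4.073 2.356 0.748
v -4.632 1.492 -0.334
v -4.916 2.414 0.195
v -3.024 2.286 -0.855
v -3.308 3.208 -0.326
v -3.867 2.344 -1.408
v -4.151 3.266 -0.88
v -1.128 -3.027 -1.705
v -0.74 -3.566 -1.143
v -1.804 -3.652 -0.492
v -2.192 -3.113 -1.055
v -0.671 -3.112 -0.97
v -1.735 -3.198 -0.319
v -0.747 -2.632 -1.03
v -1.811 -2.718 -0.38
v -0.944 -2.277 -1.305
v -2.008 -2.363 -0.654
v -1.199 -2.16 -1.707
v -2.263 -2.246 -1.056
v -1.432 -2.318 -2.108
v -2.496 -2.405 -1.458
v -1.568 -2.702 -2.382
v -2.632 -2.788 -1.731
v -1.565 -3.188 -2.44
v -2.628 -3.275 -1.79
v -1.422 -3.624 -2.266
v -2.486 -3.71 -1.615
v -1.187 -3.87 -1.913
v -2.251 -3.956 -1.262
v -0.933 -3.848 -1.494
v -1.996 -3.934 -0.844
f 2 1 5
f 2 5 3
f 3 5 6
f 3 6 4
f 5 1 7
f 5 7 6
f 6 7 8
f 6 8 4
f 7 1 9
f 7 9 8
f 8 9 10
f 8 10 4
f 9 1 11
f 9 11 10
f 10 11 12
f 10 12 4
f 11 1 13
f 11 13 12
f 12 13 14
f 12 14 4
f 13 1 15
f 13 15 14
f 14 15 16
f 14 16 4
f 15 1 17
f 15 17 16
f 16 17 18
f 16 18 4
f 17 1 19
f 17 19 18
f 18 19 20
f 18 20 4
f 19 1 21
f 19 21 20
f 20 21 22
f 20 22 4
f 21 1 23
f 21 23 22
f 22 23 24
f 22 24 4
f 23 1 25
f 23 25 24
f 24 25 26
f 24 26 4
f 25 1 27
f 25 27 26
f 26 27 28
f 26 28 4
f 27 1 2
f 27 2 28
f 28 2 3
f 28 3 4
f 30 29 33
f 30 33 31
f 31 33 34
f 31 34 32
f 33 29 35
f 33 35 34
f 34 35 36
f 34 36 32
f 35 29 37
f 35 37 36
f 36 37 38
f 36 38 32
f 37 29 39
f 37 39 38
f 38 39 40
f 38 40 32
f 39 29 41
f 39 41 40
f 40 41 42
f 40 42 32
f 41 29 43
f 41 43 42
f 42 43 44
f 42 44 32
f 43 29 45
f 43 45 44
f 44 45 46
f 44 46 32
f 45 29 47
f 45 47 46
f 46 47 48
f 46 48 32
f 47 29 49
f 47 49 48
f 48 49 50
f 48 50 32
f 49 29 51
f 49 51 50
f 50 51 52
f 50 52 32
f 51 29 53
f 51 53 52
f 52 53 54
f 52 54 32
f 53 29 55
f 53 55 54
f 54 55 56
f 54 56 32
f 55 29 57
f 55 57 56
f 56 57 58
f 56 58 32
f 57 29 59
f 57 59 58
f 58 59 60
f 58 60 32
f 59 29 61
f 59 61 60
f 60 61 62
f 60 62 32
f 61 29 30
f 61 30 62
f 62 30 31
f 62 31 32
f 64 66 63
f 67 64 63
f 63 66 65
f 65 67 63
f 64 70 66
f 68 64 67
f 68 70 64
f 66 70 65
f 69 67 65
f 65 70 69
f 69 68 67
f 70 68 69
f 72 71 75
f 72 75 73
f 73 75 76
f 73 76 74
f 75 71 77
f 75 77 76
f 76 77 78
f 76 78 74
f 77 71 79
f 77 79 78
f 78 79 80
f 78 80 74
f 79 71 81
f 79 81 80
f 80 81 82
f 80 82 74
f 81 71 83
f 81 83 82
f 82 83 84
f 82 84 74
f 83 71 85
f 83 85 84
f 84 85 86
f 84 86 74
f 85 71 87
f 85 87 86
f 86 87 88
f 86 88 74
f 87 71 89
f 87 89 88
f 88 89 90
f 88 90 74
f 89 71 91
f 89 91 90
f 90 91 92
f 90 92 74
f 91 71 93
f 91 93 92
f 92 93 94
f 92 94 74
f 93 71 72
f 93 72 94
f 94 72 73
f 94 73 74



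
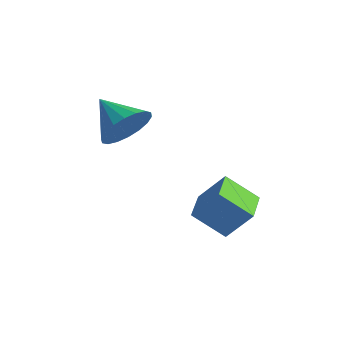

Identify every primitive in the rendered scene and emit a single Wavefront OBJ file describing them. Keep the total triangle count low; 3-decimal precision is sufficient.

v -2.322 -2.044 0.282
v -1.934 -2.458 1.045
v -3.638 -1.996 0.978
v -1.878 -2.046 1.123
v -1.91 -1.634 1.034
v -2.023 -1.303 0.796
v -2.195 -1.119 0.456
v -2.393 -1.118 0.083
v -2.576 -1.301 -0.252
v -2.709 -1.631 -0.48
v -2.765 -2.043 -0.558
v -2.733 -2.455 -0.469
v -2.62 -2.786 -0.231
v -2.448 -2.97 0.108
v -2.25 -2.971 0.482
v -2.067 -2.788 0.817
v -0.767 -0.475 -2.837
v -0.079 0.021 -1.774
v 0.099 0.166 -3.698
v 0.788 0.663 -2.636
v -0.028 -1.483 -2.844
v 0.661 -0.986 -1.782
v 0.839 -0.841 -3.706
v 1.527 -0.345 -2.643
f 2 1 4
f 2 4 3
f 4 1 5
f 4 5 3
f 5 1 6
f 5 6 3
f 6 1 7
f 6 7 3
f 7 1 8
f 7 8 3
f 8 1 9
f 8 9 3
f 9 1 10
f 9 10 3
f 10 1 11
f 10 11 3
f 11 1 12
f 11 12 3
f 12 1 13
f 12 13 3
f 13 1 14
f 13 14 3
f 14 1 15
f 14 15 3
f 15 1 16
f 15 16 3
f 16 1 2
f 16 2 3
f 18 20 17
f 21 18 17
f 17 20 19
f 19 21 17
f 18 24 20
f 22 18 21
f 22 24 18
f 20 24 19
f 23 21 19
f 19 24 23
f 23 22 21
f 24 22 23



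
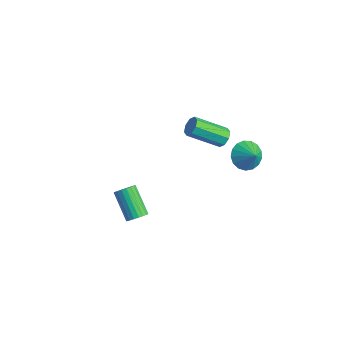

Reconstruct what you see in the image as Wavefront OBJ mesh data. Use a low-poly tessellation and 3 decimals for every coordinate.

v -1.74 3.712 -3.876
v -1.55 3.992 -3.357
v -2.51 2.508 -2.205
v -2.7 2.228 -2.724
v -1.972 4.151 -3.504
v -2.932 2.667 -2.352
v -2.258 4.052 -3.87
v -3.218 2.568 -2.717
v -2.241 3.755 -4.239
v -3.201 2.27 -3.087
v -1.93 3.432 -4.395
v -2.89 1.948 -3.243
v -1.508 3.273 -4.248
v -2.468 1.789 -3.096
v -1.222 3.372 -3.883
v -2.182 1.888 -2.73
v -1.239 3.67 -3.513
v -2.199 2.185 -2.361
v 0.975 -3.923 -3.599
v 1.362 -3.842 -3.161
v 0.013 -3.635 -2.004
v -0.375 -3.717 -2.441
v 1.328 -3.613 -3.242
v -0.022 -3.406 -2.085
v 1.232 -3.437 -3.385
v -0.117 -3.231 -2.228
v 1.092 -3.346 -3.565
v -0.257 -3.14 -2.407
v 0.932 -3.355 -3.75
v -0.418 -3.148 -2.593
v 0.779 -3.462 -3.909
v -0.571 -3.255 -2.752
v 0.66 -3.648 -4.015
v -0.69 -3.442 -2.858
v 0.595 -3.883 -4.049
v -0.754 -3.676 -2.891
v 0.596 -4.124 -4.004
v -0.753 -3.917 -2.847
v 0.663 -4.331 -3.89
v -0.687 -4.124 -2.733
v 0.783 -4.467 -3.725
v -0.567 -4.26 -2.568
v 0.937 -4.509 -3.539
v -0.413 -4.302 -2.381
v 1.097 -4.45 -3.362
v -0.253 -4.243 -2.205
v 1.236 -4.3 -3.227
v -0.114 -4.093 -2.07
v 1.33 -4.085 -3.156
v -0.02 -3.878 -1.999
v 0.838 3.177 -2.968
v 1.333 2.733 -3.589
v 1.662 3.123 -2.272
v 1.424 3.152 -3.664
v 1.38 3.577 -3.579
v 1.212 3.911 -3.355
v 0.959 4.076 -3.042
v 0.677 4.035 -2.712
v 0.433 3.798 -2.44
v 0.281 3.418 -2.29
v 0.257 2.983 -2.295
v 0.366 2.593 -2.454
v 0.583 2.336 -2.731
v 0.858 2.272 -3.062
v 1.129 2.415 -3.372
f 2 1 5
f 2 5 3
f 3 5 6
f 3 6 4
f 5 1 7
f 5 7 6
f 6 7 8
f 6 8 4
f 7 1 9
f 7 9 8
f 8 9 10
f 8 10 4
f 9 1 11
f 9 11 10
f 10 11 12
f 10 12 4
f 11 1 13
f 11 13 12
f 12 13 14
f 12 14 4
f 13 1 15
f 13 15 14
f 14 15 16
f 14 16 4
f 15 1 17
f 15 17 16
f 16 17 18
f 16 18 4
f 17 1 2
f 17 2 18
f 18 2 3
f 18 3 4
f 20 19 23
f 20 23 21
f 21 23 24
f 21 24 22
f 23 19 25
f 23 25 24
f 24 25 26
f 24 26 22
f 25 19 27
f 25 27 26
f 26 27 28
f 26 28 22
f 27 19 29
f 27 29 28
f 28 29 30
f 28 30 22
f 29 19 31
f 29 31 30
f 30 31 32
f 30 32 22
f 31 19 33
f 31 33 32
f 32 33 34
f 32 34 22
f 33 19 35
f 33 35 34
f 34 35 36
f 34 36 22
f 35 19 37
f 35 37 36
f 36 37 38
f 36 38 22
f 37 19 39
f 37 39 38
f 38 39 40
f 38 40 22
f 39 19 41
f 39 41 40
f 40 41 42
f 40 42 22
f 41 19 43
f 41 43 42
f 42 43 44
f 42 44 22
f 43 19 45
f 43 45 44
f 44 45 46
f 44 46 22
f 45 19 47
f 45 47 46
f 46 47 48
f 46 48 22
f 47 19 49
f 47 49 48
f 48 49 50
f 48 50 22
f 49 19 20
f 49 20 50
f 50 20 21
f 50 21 22
f 52 51 54
f 52 54 53
f 54 51 55
f 54 55 53
f 55 51 56
f 55 56 53
f 56 51 57
f 56 57 53
f 57 51 58
f 57 58 53
f 58 51 59
f 58 59 53
f 59 51 60
f 59 60 53
f 60 51 61
f 60 61 53
f 61 51 62
f 61 62 53
f 62 51 63
f 62 63 53
f 63 51 64
f 63 64 53
f 64 51 65
f 64 65 53
f 65 51 52
f 65 52 53



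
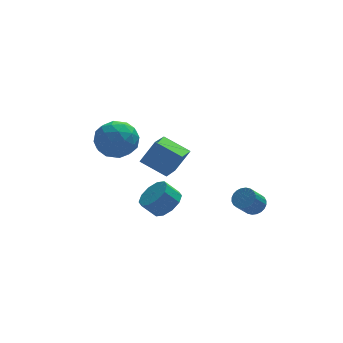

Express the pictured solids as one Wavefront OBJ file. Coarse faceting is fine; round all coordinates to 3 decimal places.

v -1.61 -1.898 1.367
v -0.952 -2.057 1.976
v -1.632 -1.942 2.741
v -2.29 -1.782 2.133
v -0.968 -1.503 1.878
v -1.648 -1.388 2.643
v -1.229 -1.1 1.586
v -1.909 -0.985 2.351
v -1.636 -1.002 1.21
v -2.316 -0.887 1.975
v -2.033 -1.245 0.894
v -2.712 -1.13 1.659
v -2.268 -1.738 0.759
v -2.948 -1.623 1.524
v -2.252 -2.292 0.857
v -2.932 -2.177 1.622
v -1.991 -2.695 1.149
v -2.671 -2.58 1.914
v -1.584 -2.793 1.525
v -2.264 -2.678 2.29
v -1.188 -2.55 1.841
v -1.867 -2.435 2.606
v -3.399 3.513 2.922
v -2.269 3.143 3.141
v -4.091 1.857 3.699
v -2.961 1.487 3.918
v -3.425 2.414 4.54
v -2.997 3.438 4.06
v -3.363 1.562 2.78
v -2.935 2.586 2.3
v -2.246 1.938 3.053
v -2.285 2.464 4.141
v -4.075 2.536 2.699
v -4.114 3.062 3.787
v -2.773 3.474 2.963
v -3.587 1.526 3.877
v -3.86 2.071 4.243
v -3.195 1.854 4.371
v -3.201 3.647 3.503
v -2.537 3.43 3.632
v -3.217 3.001 4.455
v -3.823 1.57 3.208
v -3.159 1.353 3.337
v -3.165 3.146 2.469
v -2.5 2.929 2.597
v -3.143 1.999 2.385
v -2.096 2.548 3.04
v -2.502 1.574 3.497
v -2.739 1.618 2.828
v -2.487 2.22 2.546
v -2.118 2.857 3.68
v -2.525 1.884 4.137
v -2.798 2.429 4.502
v -2.546 3.03 4.22
v -2.105 2.149 3.628
v -3.835 3.116 2.703
v -4.242 2.143 3.16
v -3.814 1.97 2.62
v -3.562 2.571 2.338
v -3.858 3.426 3.343
v -4.264 2.452 3.8
v -3.873 2.78 4.294
v -3.621 3.382 4.012
v -4.255 2.851 3.212
v 2.525 -2.415 1.048
v 2.992 -2.819 1.212
v 2.323 -3.25 2.057
v 1.855 -2.845 1.892
v 3.046 -2.622 1.356
v 2.377 -3.052 2.2
v 3.02 -2.393 1.452
v 2.351 -2.823 2.296
v 2.919 -2.167 1.487
v 2.25 -2.598 2.331
v 2.758 -1.979 1.455
v 2.089 -2.41 2.299
v 2.561 -1.858 1.361
v 1.892 -2.288 2.205
v 2.359 -1.821 1.219
v 1.69 -2.251 2.064
v 2.182 -1.874 1.052
v 1.513 -2.305 1.896
v 2.057 -2.01 0.883
v 1.388 -2.441 1.728
v 2.003 -2.208 0.74
v 1.334 -2.638 1.584
v 2.029 -2.437 0.644
v 1.36 -2.867 1.488
v 2.13 -2.662 0.609
v 1.461 -3.093 1.453
v 2.291 -2.85 0.641
v 1.622 -3.281 1.485
v 2.488 -2.972 0.735
v 1.819 -3.402 1.579
v 2.69 -3.009 0.876
v 2.021 -3.439 1.721
v 2.867 -2.955 1.044
v 2.198 -3.386 1.888
v -1.868 3.293 1.123
v -1.06 3.352 2.409
v -1.109 4.667 0.583
v -0.301 4.725 1.869
v -0.699 2.375 0.431
v 0.109 2.433 1.717
v 0.06 3.748 -0.109
v 0.868 3.807 1.177
f 2 1 5
f 2 5 3
f 3 5 6
f 3 6 4
f 5 1 7
f 5 7 6
f 6 7 8
f 6 8 4
f 7 1 9
f 7 9 8
f 8 9 10
f 8 10 4
f 9 1 11
f 9 11 10
f 10 11 12
f 10 12 4
f 11 1 13
f 11 13 12
f 12 13 14
f 12 14 4
f 13 1 15
f 13 15 14
f 14 15 16
f 14 16 4
f 15 1 17
f 15 17 16
f 16 17 18
f 16 18 4
f 17 1 19
f 17 19 18
f 18 19 20
f 18 20 4
f 19 1 21
f 19 21 20
f 20 21 22
f 20 22 4
f 21 1 2
f 21 2 22
f 22 2 3
f 22 3 4
f 23 60 39
f 60 34 63
f 39 63 28
f 60 63 39
f 23 39 35
f 39 28 40
f 35 40 24
f 39 40 35
f 23 35 44
f 35 24 45
f 44 45 30
f 35 45 44
f 23 44 56
f 44 30 59
f 56 59 33
f 44 59 56
f 23 56 60
f 56 33 64
f 60 64 34
f 56 64 60
f 24 40 51
f 40 28 54
f 51 54 32
f 40 54 51
f 28 63 41
f 63 34 62
f 41 62 27
f 63 62 41
f 34 64 61
f 64 33 57
f 61 57 25
f 64 57 61
f 33 59 58
f 59 30 46
f 58 46 29
f 59 46 58
f 30 45 50
f 45 24 47
f 50 47 31
f 45 47 50
f 26 52 38
f 52 32 53
f 38 53 27
f 52 53 38
f 26 38 36
f 38 27 37
f 36 37 25
f 38 37 36
f 26 36 43
f 36 25 42
f 43 42 29
f 36 42 43
f 26 43 48
f 43 29 49
f 48 49 31
f 43 49 48
f 26 48 52
f 48 31 55
f 52 55 32
f 48 55 52
f 27 53 41
f 53 32 54
f 41 54 28
f 53 54 41
f 25 37 61
f 37 27 62
f 61 62 34
f 37 62 61
f 29 42 58
f 42 25 57
f 58 57 33
f 42 57 58
f 31 49 50
f 49 29 46
f 50 46 30
f 49 46 50
f 32 55 51
f 55 31 47
f 51 47 24
f 55 47 51
f 66 65 69
f 66 69 67
f 67 69 70
f 67 70 68
f 69 65 71
f 69 71 70
f 70 71 72
f 70 72 68
f 71 65 73
f 71 73 72
f 72 73 74
f 72 74 68
f 73 65 75
f 73 75 74
f 74 75 76
f 74 76 68
f 75 65 77
f 75 77 76
f 76 77 78
f 76 78 68
f 77 65 79
f 77 79 78
f 78 79 80
f 78 80 68
f 79 65 81
f 79 81 80
f 80 81 82
f 80 82 68
f 81 65 83
f 81 83 82
f 82 83 84
f 82 84 68
f 83 65 85
f 83 85 84
f 84 85 86
f 84 86 68
f 85 65 87
f 85 87 86
f 86 87 88
f 86 88 68
f 87 65 89
f 87 89 88
f 88 89 90
f 88 90 68
f 89 65 91
f 89 91 90
f 90 91 92
f 90 92 68
f 91 65 93
f 91 93 92
f 92 93 94
f 92 94 68
f 93 65 95
f 93 95 94
f 94 95 96
f 94 96 68
f 95 65 97
f 95 97 96
f 96 97 98
f 96 98 68
f 97 65 66
f 97 66 98
f 98 66 67
f 98 67 68
f 100 102 99
f 103 100 99
f 99 102 101
f 101 103 99
f 100 106 102
f 104 100 103
f 104 106 100
f 102 106 101
f 105 103 101
f 101 106 105
f 105 104 103
f 106 104 105



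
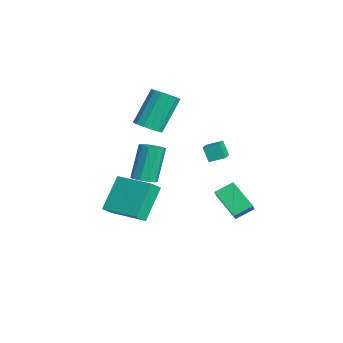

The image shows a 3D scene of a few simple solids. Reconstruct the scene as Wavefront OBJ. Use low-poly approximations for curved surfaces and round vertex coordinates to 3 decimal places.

v 2.228 2.957 -0.477
v 2.149 3.891 -0.004
v 3.441 3.555 -1.456
v 3.363 4.489 -0.983
v 2.917 2.671 0.203
v 2.839 3.605 0.676
v 4.131 3.269 -0.776
v 4.052 4.203 -0.303
v -0.765 0.418 2.902
v -0.061 0.752 2.938
v -0.651 1.796 4.735
v -1.355 1.462 4.698
v -0.286 1.005 2.718
v -0.875 2.049 4.514
v -0.639 1.1 2.546
v -1.228 2.145 4.343
v -1.025 1.013 2.47
v -1.615 2.058 4.267
v -1.343 0.766 2.51
v -1.932 1.811 4.306
v -1.505 0.426 2.654
v -2.094 1.471 4.451
v -1.469 0.084 2.865
v -2.059 1.128 4.662
v -1.245 -0.169 3.086
v -1.834 0.875 4.882
v -0.892 -0.265 3.257
v -1.481 0.78 5.054
v -0.505 -0.178 3.333
v -1.095 0.867 5.13
v -0.188 0.069 3.294
v -0.777 1.114 5.09
v -0.026 0.409 3.149
v -0.615 1.454 4.946
v 0.584 2.76 1.894
v 0.832 3.5 2.203
v -0.27 3.193 1.543
v -0.022 3.933 1.852
v 1.002 2.947 1.108
v 1.25 3.687 1.417
v 0.148 3.38 0.757
v 0.396 4.12 1.066
v 4.1 -0.981 2.314
v 4.576 -1.273 2.584
v 3.936 -0.71 4.316
v 3.46 -0.419 4.046
v 4.685 -0.913 2.508
v 4.045 -0.351 4.24
v 4.57 -0.58 2.357
v 3.931 -0.017 4.089
v 4.276 -0.4 2.19
v 3.637 0.163 3.922
v 3.914 -0.442 2.07
v 3.275 0.121 3.802
v 3.624 -0.69 2.044
v 2.984 -0.127 3.776
v 3.515 -1.049 2.12
v 2.875 -0.487 3.852
v 3.629 -1.383 2.271
v 2.99 -0.82 4.003
v 3.923 -1.563 2.438
v 3.284 -1 4.17
v 4.285 -1.521 2.558
v 3.646 -0.958 4.29
v -0.309 -1.963 -2.159
v -1.305 -0.962 -0.604
v -0.661 -1.415 -2.736
v -1.657 -0.415 -1.181
v 1.317 -0.685 -1.939
v 0.321 0.315 -0.384
v 0.965 -0.138 -2.516
v -0.031 0.863 -0.961
f 2 4 1
f 5 2 1
f 1 4 3
f 3 5 1
f 2 8 4
f 6 2 5
f 6 8 2
f 4 8 3
f 7 5 3
f 3 8 7
f 7 6 5
f 8 6 7
f 10 9 13
f 10 13 11
f 11 13 14
f 11 14 12
f 13 9 15
f 13 15 14
f 14 15 16
f 14 16 12
f 15 9 17
f 15 17 16
f 16 17 18
f 16 18 12
f 17 9 19
f 17 19 18
f 18 19 20
f 18 20 12
f 19 9 21
f 19 21 20
f 20 21 22
f 20 22 12
f 21 9 23
f 21 23 22
f 22 23 24
f 22 24 12
f 23 9 25
f 23 25 24
f 24 25 26
f 24 26 12
f 25 9 27
f 25 27 26
f 26 27 28
f 26 28 12
f 27 9 29
f 27 29 28
f 28 29 30
f 28 30 12
f 29 9 31
f 29 31 30
f 30 31 32
f 30 32 12
f 31 9 33
f 31 33 32
f 32 33 34
f 32 34 12
f 33 9 10
f 33 10 34
f 34 10 11
f 34 11 12
f 36 38 35
f 39 36 35
f 35 38 37
f 37 39 35
f 36 42 38
f 40 36 39
f 40 42 36
f 38 42 37
f 41 39 37
f 37 42 41
f 41 40 39
f 42 40 41
f 44 43 47
f 44 47 45
f 45 47 48
f 45 48 46
f 47 43 49
f 47 49 48
f 48 49 50
f 48 50 46
f 49 43 51
f 49 51 50
f 50 51 52
f 50 52 46
f 51 43 53
f 51 53 52
f 52 53 54
f 52 54 46
f 53 43 55
f 53 55 54
f 54 55 56
f 54 56 46
f 55 43 57
f 55 57 56
f 56 57 58
f 56 58 46
f 57 43 59
f 57 59 58
f 58 59 60
f 58 60 46
f 59 43 61
f 59 61 60
f 60 61 62
f 60 62 46
f 61 43 63
f 61 63 62
f 62 63 64
f 62 64 46
f 63 43 44
f 63 44 64
f 64 44 45
f 64 45 46
f 66 68 65
f 69 66 65
f 65 68 67
f 67 69 65
f 66 72 68
f 70 66 69
f 70 72 66
f 68 72 67
f 71 69 67
f 67 72 71
f 71 70 69
f 72 70 71



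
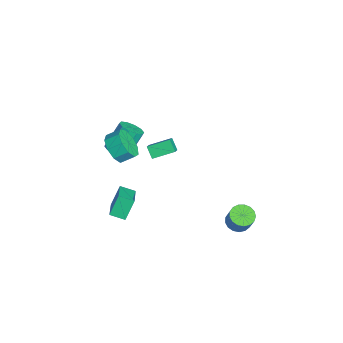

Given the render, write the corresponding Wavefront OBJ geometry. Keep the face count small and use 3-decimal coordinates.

v -3.602 -3.499 -1.422
v -2.76 -3.301 -1.255
v -3.337 -2.263 0.428
v -4.178 -2.461 0.262
v -2.967 -2.908 -1.569
v -3.544 -1.869 0.114
v -3.416 -2.74 -1.826
v -3.993 -1.702 -0.143
v -3.936 -2.862 -1.929
v -4.512 -1.824 -0.246
v -4.328 -3.228 -1.838
v -4.905 -2.19 -0.155
v -4.443 -3.697 -1.588
v -5.02 -2.659 0.095
v -4.236 -4.091 -1.274
v -4.813 -3.052 0.409
v -3.787 -4.258 -1.017
v -4.364 -3.22 0.666
v -3.268 -4.136 -0.914
v -3.844 -3.098 0.769
v -2.875 -3.77 -1.005
v -3.452 -2.732 0.678
v -3.459 -1.132 -2.241
v -4.073 -1.383 -1.547
v -3.458 0.335 -1.711
v -4.072 0.085 -1.017
v -2.568 -1.385 -1.543
v -3.182 -1.635 -0.849
v -2.567 0.083 -1.013
v -3.181 -0.168 -0.319
v 2.595 -3.971 1.019
v 4.456 -4.248 1.929
v 2.889 -3.072 0.692
v 4.749 -3.35 1.603
v 3.111 -4.59 -0.223
v 4.971 -4.868 0.688
v 3.404 -3.692 -0.549
v 5.265 -3.969 0.361
v 1.263 -4.119 3.427
v 2.195 -3.874 2.917
v 2.268 -3.016 3.463
v 1.337 -3.261 3.973
v 1.617 -3.587 2.544
v 1.69 -2.729 3.09
v 0.873 -3.549 2.584
v 0.947 -2.691 3.13
v 0.312 -3.778 3.018
v 0.386 -2.919 3.564
v 0.196 -4.166 3.644
v 0.27 -3.308 4.19
v 0.579 -4.532 4.168
v 0.653 -3.674 4.714
v 1.283 -4.705 4.346
v 1.356 -3.847 4.892
v 1.977 -4.604 4.093
v 2.05 -3.746 4.639
v 2.337 -4.276 3.529
v 2.411 -3.417 4.075
v 1.731 3.41 -4.45
v 2.151 4.061 -4.747
v 2.75 4.221 -3.547
v 2.329 3.57 -3.25
v 1.818 4.221 -4.602
v 2.417 4.381 -3.402
v 1.465 4.196 -4.422
v 2.063 4.356 -3.223
v 1.172 3.99 -4.249
v 1.771 4.15 -3.049
v 1.008 3.652 -4.121
v 1.606 3.812 -2.922
v 1.009 3.258 -4.069
v 1.608 3.418 -2.87
v 1.175 2.899 -4.104
v 1.774 3.059 -2.905
v 1.469 2.657 -4.218
v 2.068 2.817 -3.019
v 1.823 2.587 -4.386
v 2.421 2.748 -3.186
v 2.155 2.706 -4.567
v 2.754 2.867 -3.368
v 2.39 2.986 -4.722
v 2.989 3.147 -3.523
v 2.475 3.364 -4.815
v 3.073 3.524 -3.615
v 2.388 3.751 -4.824
v 2.987 3.912 -3.624
f 2 1 5
f 2 5 3
f 3 5 6
f 3 6 4
f 5 1 7
f 5 7 6
f 6 7 8
f 6 8 4
f 7 1 9
f 7 9 8
f 8 9 10
f 8 10 4
f 9 1 11
f 9 11 10
f 10 11 12
f 10 12 4
f 11 1 13
f 11 13 12
f 12 13 14
f 12 14 4
f 13 1 15
f 13 15 14
f 14 15 16
f 14 16 4
f 15 1 17
f 15 17 16
f 16 17 18
f 16 18 4
f 17 1 19
f 17 19 18
f 18 19 20
f 18 20 4
f 19 1 21
f 19 21 20
f 20 21 22
f 20 22 4
f 21 1 2
f 21 2 22
f 22 2 3
f 22 3 4
f 24 26 23
f 27 24 23
f 23 26 25
f 25 27 23
f 24 30 26
f 28 24 27
f 28 30 24
f 26 30 25
f 29 27 25
f 25 30 29
f 29 28 27
f 30 28 29
f 32 34 31
f 35 32 31
f 31 34 33
f 33 35 31
f 32 38 34
f 36 32 35
f 36 38 32
f 34 38 33
f 37 35 33
f 33 38 37
f 37 36 35
f 38 36 37
f 40 39 43
f 40 43 41
f 41 43 44
f 41 44 42
f 43 39 45
f 43 45 44
f 44 45 46
f 44 46 42
f 45 39 47
f 45 47 46
f 46 47 48
f 46 48 42
f 47 39 49
f 47 49 48
f 48 49 50
f 48 50 42
f 49 39 51
f 49 51 50
f 50 51 52
f 50 52 42
f 51 39 53
f 51 53 52
f 52 53 54
f 52 54 42
f 53 39 55
f 53 55 54
f 54 55 56
f 54 56 42
f 55 39 57
f 55 57 56
f 56 57 58
f 56 58 42
f 57 39 40
f 57 40 58
f 58 40 41
f 58 41 42
f 60 59 63
f 60 63 61
f 61 63 64
f 61 64 62
f 63 59 65
f 63 65 64
f 64 65 66
f 64 66 62
f 65 59 67
f 65 67 66
f 66 67 68
f 66 68 62
f 67 59 69
f 67 69 68
f 68 69 70
f 68 70 62
f 69 59 71
f 69 71 70
f 70 71 72
f 70 72 62
f 71 59 73
f 71 73 72
f 72 73 74
f 72 74 62
f 73 59 75
f 73 75 74
f 74 75 76
f 74 76 62
f 75 59 77
f 75 77 76
f 76 77 78
f 76 78 62
f 77 59 79
f 77 79 78
f 78 79 80
f 78 80 62
f 79 59 81
f 79 81 80
f 80 81 82
f 80 82 62
f 81 59 83
f 81 83 82
f 82 83 84
f 82 84 62
f 83 59 85
f 83 85 84
f 84 85 86
f 84 86 62
f 85 59 60
f 85 60 86
f 86 60 61
f 86 61 62



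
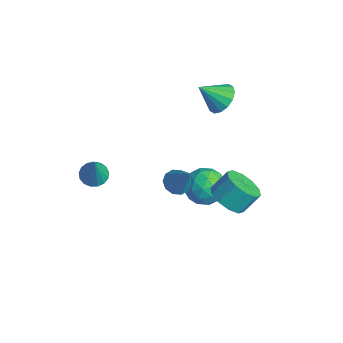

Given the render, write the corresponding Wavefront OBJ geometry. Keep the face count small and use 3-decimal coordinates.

v 0.555 4.44 0.923
v 1.32 4.296 1.109
v 0.165 3.54 1.837
v 1.204 4.603 1.361
v 0.914 4.867 1.497
v 0.528 5.015 1.478
v 0.149 5.01 1.311
v -0.121 4.851 1.04
v -0.21 4.583 0.738
v -0.094 4.276 0.485
v 0.196 4.013 0.35
v 0.582 3.864 0.368
v 0.961 3.87 0.535
v 1.231 4.028 0.806
v 3.446 3.089 -2.913
v 4.12 3.504 -3.341
v 4.188 4.266 -2.496
v 3.514 3.851 -2.067
v 3.642 3.733 -3.509
v 3.71 4.495 -2.664
v 3.089 3.717 -3.45
v 3.157 4.479 -2.605
v 2.673 3.46 -3.185
v 2.741 4.222 -2.34
v 2.552 3.062 -2.816
v 2.619 3.824 -1.971
v 2.772 2.674 -2.484
v 2.84 3.436 -1.639
v 3.25 2.445 -2.316
v 3.318 3.207 -1.471
v 3.803 2.461 -2.375
v 3.871 3.223 -1.53
v 4.219 2.718 -2.64
v 4.287 3.48 -1.795
v 4.341 3.116 -3.009
v 4.408 3.878 -2.164
v -0.086 -1.33 -2.103
v 0.362 -0.887 -2.212
v 0.546 -1.59 -0.557
v 0.13 -0.728 -2.09
v -0.151 -0.708 -1.972
v -0.418 -0.829 -1.883
v -0.609 -1.066 -1.845
v -0.679 -1.364 -1.866
v -0.614 -1.653 -1.941
v -0.428 -1.869 -2.053
v -0.163 -1.961 -2.177
v 0.119 -1.909 -2.284
v 0.354 -1.725 -2.349
v 0.489 -1.45 -2.358
v 0.492 -1.147 -2.308
v 2.287 1.342 -1.8
v 2.692 0.908 -2.011
v 3.173 1.478 -0.38
v 2.82 1.258 -2.125
v 2.744 1.64 -2.115
v 2.494 1.907 -1.984
v 2.164 1.959 -1.783
v 1.881 1.775 -1.589
v 1.753 1.425 -1.475
v 1.829 1.044 -1.486
v 2.08 0.776 -1.616
v 2.409 0.724 -1.817
v 1.63 3.711 -3.764
v 2.565 3.525 -3.546
v 1.215 2.295 -3.194
v 2.15 2.109 -2.976
v 1.658 2.791 -2.477
v 1.914 3.667 -2.83
v 1.866 2.153 -3.91
v 2.122 3.029 -4.263
v 2.711 2.563 -3.636
v 2.582 2.957 -2.751
v 1.198 2.863 -3.989
v 1.069 3.257 -3.104
v 2.134 3.743 -3.705
v 1.646 2.077 -3.035
v 1.357 2.479 -2.742
v 1.907 2.369 -2.613
v 1.751 3.826 -3.284
v 2.301 3.716 -3.156
v 1.768 3.285 -2.528
v 1.479 2.104 -3.584
v 2.029 1.994 -3.456
v 1.873 3.451 -4.127
v 2.423 3.341 -3.998
v 2.012 2.535 -4.212
v 2.769 3.068 -3.63
v 2.525 2.235 -3.295
v 2.358 2.261 -3.844
v 2.509 2.776 -4.051
v 2.693 3.299 -3.11
v 2.45 2.467 -2.774
v 2.161 2.868 -2.481
v 2.311 3.382 -2.689
v 2.779 2.733 -3.163
v 1.33 3.353 -3.966
v 1.087 2.521 -3.63
v 1.469 2.438 -4.051
v 1.619 2.952 -4.259
v 1.255 3.585 -3.445
v 1.011 2.752 -3.11
v 1.271 3.044 -2.689
v 1.422 3.559 -2.896
v 1.001 3.087 -3.577
f 2 1 4
f 2 4 3
f 4 1 5
f 4 5 3
f 5 1 6
f 5 6 3
f 6 1 7
f 6 7 3
f 7 1 8
f 7 8 3
f 8 1 9
f 8 9 3
f 9 1 10
f 9 10 3
f 10 1 11
f 10 11 3
f 11 1 12
f 11 12 3
f 12 1 13
f 12 13 3
f 13 1 14
f 13 14 3
f 14 1 2
f 14 2 3
f 16 15 19
f 16 19 17
f 17 19 20
f 17 20 18
f 19 15 21
f 19 21 20
f 20 21 22
f 20 22 18
f 21 15 23
f 21 23 22
f 22 23 24
f 22 24 18
f 23 15 25
f 23 25 24
f 24 25 26
f 24 26 18
f 25 15 27
f 25 27 26
f 26 27 28
f 26 28 18
f 27 15 29
f 27 29 28
f 28 29 30
f 28 30 18
f 29 15 31
f 29 31 30
f 30 31 32
f 30 32 18
f 31 15 33
f 31 33 32
f 32 33 34
f 32 34 18
f 33 15 35
f 33 35 34
f 34 35 36
f 34 36 18
f 35 15 16
f 35 16 36
f 36 16 17
f 36 17 18
f 38 37 40
f 38 40 39
f 40 37 41
f 40 41 39
f 41 37 42
f 41 42 39
f 42 37 43
f 42 43 39
f 43 37 44
f 43 44 39
f 44 37 45
f 44 45 39
f 45 37 46
f 45 46 39
f 46 37 47
f 46 47 39
f 47 37 48
f 47 48 39
f 48 37 49
f 48 49 39
f 49 37 50
f 49 50 39
f 50 37 51
f 50 51 39
f 51 37 38
f 51 38 39
f 53 52 55
f 53 55 54
f 55 52 56
f 55 56 54
f 56 52 57
f 56 57 54
f 57 52 58
f 57 58 54
f 58 52 59
f 58 59 54
f 59 52 60
f 59 60 54
f 60 52 61
f 60 61 54
f 61 52 62
f 61 62 54
f 62 52 63
f 62 63 54
f 63 52 53
f 63 53 54
f 64 101 80
f 101 75 104
f 80 104 69
f 101 104 80
f 64 80 76
f 80 69 81
f 76 81 65
f 80 81 76
f 64 76 85
f 76 65 86
f 85 86 71
f 76 86 85
f 64 85 97
f 85 71 100
f 97 100 74
f 85 100 97
f 64 97 101
f 97 74 105
f 101 105 75
f 97 105 101
f 65 81 92
f 81 69 95
f 92 95 73
f 81 95 92
f 69 104 82
f 104 75 103
f 82 103 68
f 104 103 82
f 75 105 102
f 105 74 98
f 102 98 66
f 105 98 102
f 74 100 99
f 100 71 87
f 99 87 70
f 100 87 99
f 71 86 91
f 86 65 88
f 91 88 72
f 86 88 91
f 67 93 79
f 93 73 94
f 79 94 68
f 93 94 79
f 67 79 77
f 79 68 78
f 77 78 66
f 79 78 77
f 67 77 84
f 77 66 83
f 84 83 70
f 77 83 84
f 67 84 89
f 84 70 90
f 89 90 72
f 84 90 89
f 67 89 93
f 89 72 96
f 93 96 73
f 89 96 93
f 68 94 82
f 94 73 95
f 82 95 69
f 94 95 82
f 66 78 102
f 78 68 103
f 102 103 75
f 78 103 102
f 70 83 99
f 83 66 98
f 99 98 74
f 83 98 99
f 72 90 91
f 90 70 87
f 91 87 71
f 90 87 91
f 73 96 92
f 96 72 88
f 92 88 65
f 96 88 92



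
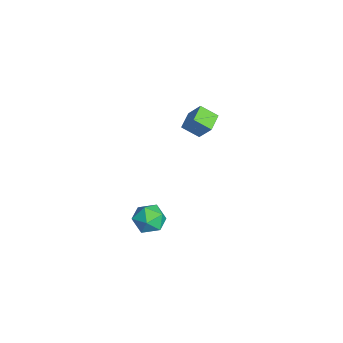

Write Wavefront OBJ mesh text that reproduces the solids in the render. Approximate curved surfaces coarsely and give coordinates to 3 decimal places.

v 3.217 -0.777 -0.285
v 4.121 -0.662 -0.206
v 3.439 -1.818 -1.314
v 4.343 -1.703 -1.235
v 3.869 -2.079 -0.55
v 3.732 -1.436 0.086
v 3.828 -1.044 -1.606
v 3.691 -0.401 -0.97
v 4.499 -0.827 -1.023
v 4.524 -1.467 -0.37
v 3.036 -1.013 -1.15
v 3.061 -1.653 -0.497
v -2.398 2.321 -0.457
v -2.717 1.462 0.169
v -3.315 2.85 -0.198
v -3.634 1.991 0.428
v -1.826 2.829 0.532
v -2.145 1.97 1.158
v -2.743 3.358 0.791
v -3.062 2.499 1.417
f 1 12 6
f 1 6 2
f 1 2 8
f 1 8 11
f 1 11 12
f 2 6 10
f 6 12 5
f 12 11 3
f 11 8 7
f 8 2 9
f 4 10 5
f 4 5 3
f 4 3 7
f 4 7 9
f 4 9 10
f 5 10 6
f 3 5 12
f 7 3 11
f 9 7 8
f 10 9 2
f 14 16 13
f 17 14 13
f 13 16 15
f 15 17 13
f 14 20 16
f 18 14 17
f 18 20 14
f 16 20 15
f 19 17 15
f 15 20 19
f 19 18 17
f 20 18 19



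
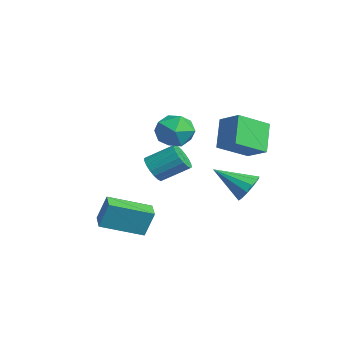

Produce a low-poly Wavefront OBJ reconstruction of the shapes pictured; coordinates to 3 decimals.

v -3.22 -1.635 -2.097
v -2.58 -2.005 -1.884
v -2.139 -0.775 -1.07
v -2.78 -0.405 -1.283
v -2.484 -1.848 -2.174
v -2.044 -0.618 -1.359
v -2.535 -1.649 -2.448
v -2.094 -0.418 -1.633
v -2.721 -1.447 -2.652
v -2.28 -0.216 -1.838
v -3.006 -1.282 -2.747
v -2.566 -0.051 -1.932
v -3.334 -1.187 -2.713
v -2.893 0.043 -1.898
v -3.639 -1.181 -2.557
v -3.198 0.049 -1.743
v -3.861 -1.265 -2.31
v -3.42 -0.035 -1.496
v -3.956 -1.422 -2.021
v -3.516 -0.192 -1.206
v -3.906 -1.622 -1.747
v -3.465 -0.391 -0.932
v -3.72 -1.824 -1.542
v -3.279 -0.593 -0.728
v -3.434 -1.989 -1.448
v -2.994 -0.758 -0.633
v -3.107 -2.083 -1.482
v -2.666 -0.853 -0.667
v -2.802 -2.089 -1.637
v -2.361 -0.859 -0.823
v 1.836 0.953 -1.53
v 2.216 1.211 -0.888
v 1.044 -0.373 -0.53
v 1.829 1.431 -0.901
v 1.445 1.5 -1.115
v 1.184 1.395 -1.46
v 1.131 1.149 -1.828
v 1.301 0.842 -2.101
v 1.641 0.569 -2.193
v 2.043 0.419 -2.074
v 2.379 0.438 -1.783
v 2.542 0.621 -1.412
v 2.482 0.909 -1.078
v -1.357 -4.833 -3.824
v -1.217 -4.409 -2.539
v -0.981 -2.902 -4.501
v -0.841 -2.479 -3.216
v -0.359 -5.041 -3.864
v -0.219 -4.618 -2.579
v 0.017 -3.111 -4.541
v 0.157 -2.687 -3.256
v 0.29 0.192 2.056
v 1.264 0.669 2.614
v 0.015 1.722 1.23
v 0.989 2.199 1.788
v 1.231 -0.299 0.832
v 2.205 0.178 1.39
v 0.956 1.231 0.006
v 1.93 1.708 0.564
v -4.001 -0.371 -0.107
v -3.112 0.11 -0.431
v -3.068 -1.45 0.851
v -2.179 -0.969 0.527
v -2.854 -0.46 1.169
v -3.431 0.207 0.578
v -2.749 -1.547 -0.158
v -3.326 -0.88 -0.749
v -2.338 -0.616 -0.462
v -2.403 0.055 0.358
v -3.777 -1.395 0.062
v -3.842 -0.724 0.882
f 2 1 5
f 2 5 3
f 3 5 6
f 3 6 4
f 5 1 7
f 5 7 6
f 6 7 8
f 6 8 4
f 7 1 9
f 7 9 8
f 8 9 10
f 8 10 4
f 9 1 11
f 9 11 10
f 10 11 12
f 10 12 4
f 11 1 13
f 11 13 12
f 12 13 14
f 12 14 4
f 13 1 15
f 13 15 14
f 14 15 16
f 14 16 4
f 15 1 17
f 15 17 16
f 16 17 18
f 16 18 4
f 17 1 19
f 17 19 18
f 18 19 20
f 18 20 4
f 19 1 21
f 19 21 20
f 20 21 22
f 20 22 4
f 21 1 23
f 21 23 22
f 22 23 24
f 22 24 4
f 23 1 25
f 23 25 24
f 24 25 26
f 24 26 4
f 25 1 27
f 25 27 26
f 26 27 28
f 26 28 4
f 27 1 29
f 27 29 28
f 28 29 30
f 28 30 4
f 29 1 2
f 29 2 30
f 30 2 3
f 30 3 4
f 32 31 34
f 32 34 33
f 34 31 35
f 34 35 33
f 35 31 36
f 35 36 33
f 36 31 37
f 36 37 33
f 37 31 38
f 37 38 33
f 38 31 39
f 38 39 33
f 39 31 40
f 39 40 33
f 40 31 41
f 40 41 33
f 41 31 42
f 41 42 33
f 42 31 43
f 42 43 33
f 43 31 32
f 43 32 33
f 45 47 44
f 48 45 44
f 44 47 46
f 46 48 44
f 45 51 47
f 49 45 48
f 49 51 45
f 47 51 46
f 50 48 46
f 46 51 50
f 50 49 48
f 51 49 50
f 53 55 52
f 56 53 52
f 52 55 54
f 54 56 52
f 53 59 55
f 57 53 56
f 57 59 53
f 55 59 54
f 58 56 54
f 54 59 58
f 58 57 56
f 59 57 58
f 60 71 65
f 60 65 61
f 60 61 67
f 60 67 70
f 60 70 71
f 61 65 69
f 65 71 64
f 71 70 62
f 70 67 66
f 67 61 68
f 63 69 64
f 63 64 62
f 63 62 66
f 63 66 68
f 63 68 69
f 64 69 65
f 62 64 71
f 66 62 70
f 68 66 67
f 69 68 61

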